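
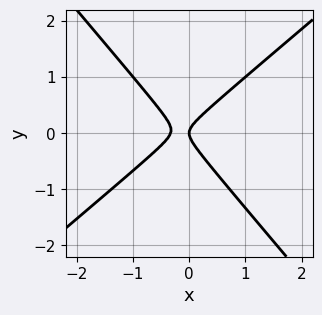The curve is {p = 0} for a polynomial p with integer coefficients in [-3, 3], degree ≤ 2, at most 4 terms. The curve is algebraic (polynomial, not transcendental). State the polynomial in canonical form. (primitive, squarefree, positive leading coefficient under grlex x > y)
3*x^2 - x*y - 3*y^2 + x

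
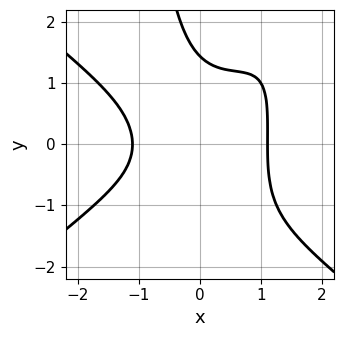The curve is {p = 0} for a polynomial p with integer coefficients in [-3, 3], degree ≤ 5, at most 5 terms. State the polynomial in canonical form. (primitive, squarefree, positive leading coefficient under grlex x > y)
2*x^4 - 3*x^2*y^2 + 3*x*y^2 + y^3 - 3

1. The degree is 4 — the shape is more complex than any degree-3 curve.
2. The integer polynomial consistent with all of this is the stated p.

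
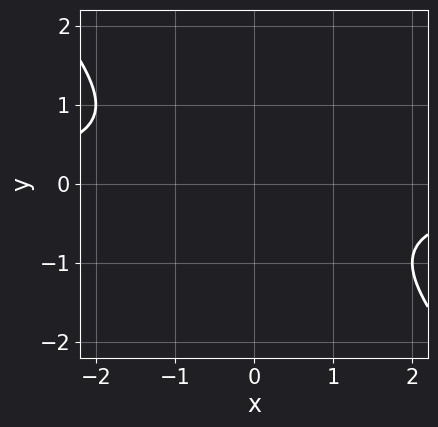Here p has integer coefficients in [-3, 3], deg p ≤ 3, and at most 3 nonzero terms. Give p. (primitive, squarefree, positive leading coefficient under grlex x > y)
x*y + y^2 + 1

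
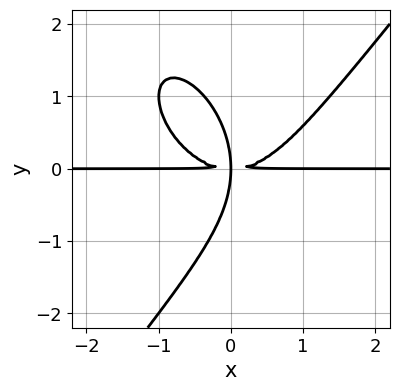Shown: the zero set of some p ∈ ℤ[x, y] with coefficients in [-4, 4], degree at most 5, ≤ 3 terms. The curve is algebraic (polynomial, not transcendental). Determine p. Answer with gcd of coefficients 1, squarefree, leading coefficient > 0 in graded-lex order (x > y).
2*x^3*y - y^4 - 3*x*y^2

Degree: the shape is more complex than any degree-3 curve, so deg p = 4.
Checking where it meets the axes: the visible x-axis segment lies entirely on the curve.
Solving for integer coefficients yields p as stated.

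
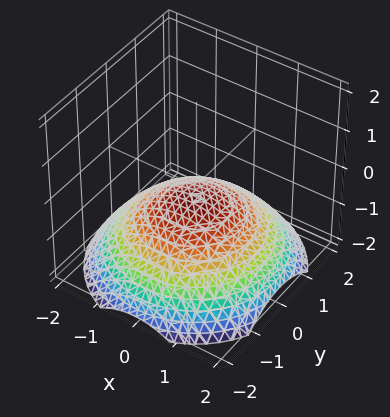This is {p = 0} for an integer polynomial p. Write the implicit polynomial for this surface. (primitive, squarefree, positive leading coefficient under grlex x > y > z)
(a) deg p = 2. No degree-1 surface has this shape.
(b) By symmetry, the surface is invariant under rotation about z: p = q(x² + y², z).
(c) Checking where it meets the axes: a circular section at z = -1 has radius between 1 and 2; no x-intercept at any integer in the box.
(d) Matching integer coefficients to the picture gives p.

x^2 + y^2 + 3*z + 1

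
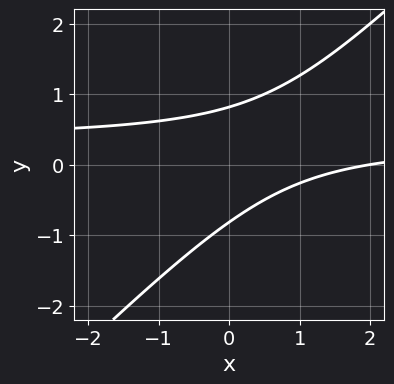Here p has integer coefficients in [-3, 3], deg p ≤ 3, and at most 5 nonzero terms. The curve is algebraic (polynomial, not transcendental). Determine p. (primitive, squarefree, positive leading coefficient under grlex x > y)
3*x*y - 3*y^2 - x + 2

The degree is 2 — a generic line meets the curve in up to 2 points.
Observable constraints: it crosses the x-axis at the gridline x = 2.
Solving for integer coefficients yields p as stated.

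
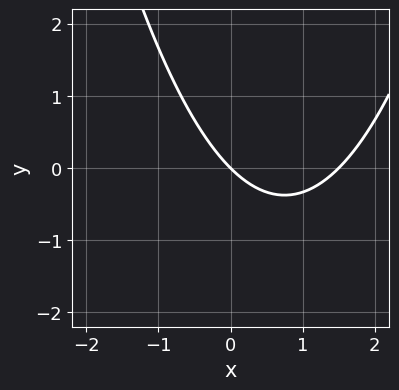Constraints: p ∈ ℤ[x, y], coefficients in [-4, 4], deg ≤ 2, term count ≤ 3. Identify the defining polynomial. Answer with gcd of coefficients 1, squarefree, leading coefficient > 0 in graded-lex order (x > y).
First, the degree is 2 — no degree-1 curve has this shape.
Then, against the integer gridlines: it meets the y-axis at y = 0 (among the integer gridlines); it meets the x-axis at x = 0 (among the integer gridlines).
Finally, together with the visible shape, these determine p as stated.

2*x^2 - 3*x - 3*y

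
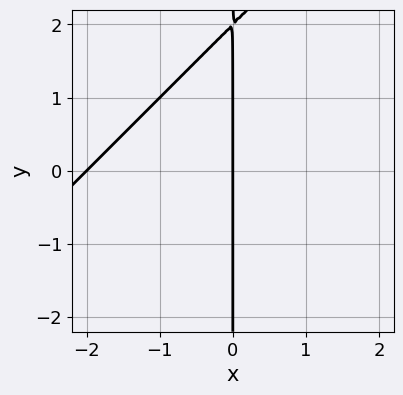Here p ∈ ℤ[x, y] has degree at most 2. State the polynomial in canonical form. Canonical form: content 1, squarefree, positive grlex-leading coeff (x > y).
1. deg p = 2.
2. From the visible intercepts: among the integer gridlines, it crosses the x-axis at x ∈ {-2, 0}; every point of the y-axis in the box is on the curve.
3. Solving for integer coefficients yields p as stated.

x^2 - x*y + 2*x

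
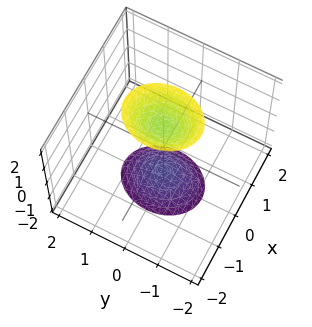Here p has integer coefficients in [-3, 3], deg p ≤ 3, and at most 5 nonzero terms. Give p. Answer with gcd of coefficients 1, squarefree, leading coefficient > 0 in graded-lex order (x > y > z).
3*x^2 + 2*y^2 - z^2 + 2

There are 2 components.
The degree is 2 — two sheets facing apart; a quadric.
Symmetries: mirror symmetry y ↦ −y ⇒ only even powers of y; it's symmetric under z → −z, forcing even powers of z; mirror symmetry x ↦ −x ⇒ only even powers of x.
Reading off the gridlines: the surface avoids every integer x-axis point in the box; it misses every integer gridline on the y-axis.
Matching integer coefficients to the picture gives p.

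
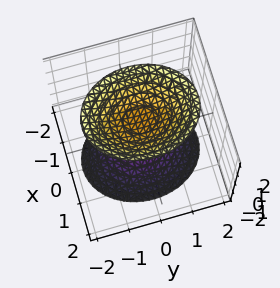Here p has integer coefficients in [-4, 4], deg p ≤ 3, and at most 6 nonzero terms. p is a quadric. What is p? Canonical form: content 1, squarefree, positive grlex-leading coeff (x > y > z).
The picture has 2 separate pieces.
deg p = 2.
Symmetries: the x ↦ −x reflection is a symmetry, so x appears only in even powers; mirror symmetry z ↦ −z ⇒ only even powers of z; mirror symmetry y ↦ −y ⇒ only even powers of y.
From the visible intercepts: it misses every integer gridline on the x-axis; no y-intercept at any integer in the box.
Together with the visible shape, these determine p as stated.

3*x^2 + 2*y^2 - 2*z^2 + 3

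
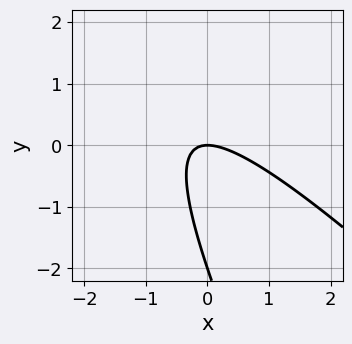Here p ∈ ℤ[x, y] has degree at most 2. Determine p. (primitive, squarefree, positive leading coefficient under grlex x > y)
2*x^2 + 3*x*y + y^2 + 2*y

The degree is 2 — no degree-1 curve has this shape.
Reading off the gridlines: the y-axis gridline crossings are at y ∈ {-2, 0}; it meets the x-axis at x = 0 (among the integer gridlines).
Fitting integer coefficients to these (and the overall shape) gives p.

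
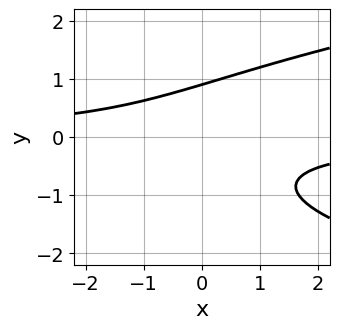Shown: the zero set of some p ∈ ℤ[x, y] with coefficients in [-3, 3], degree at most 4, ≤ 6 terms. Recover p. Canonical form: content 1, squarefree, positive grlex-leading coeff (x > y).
3*y^3 - 3*x*y + y^2 - 3

First, degree: no degree-2 curve has this shape, so deg p = 3.
Then, from the visible intercepts: no x-intercept at any integer in the box.
Finally, solving for integer coefficients yields p as stated.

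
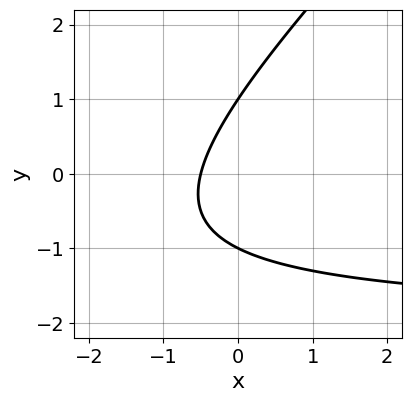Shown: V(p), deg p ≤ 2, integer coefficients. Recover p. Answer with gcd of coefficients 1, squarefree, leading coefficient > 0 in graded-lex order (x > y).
1. deg p = 2. No degree-1 curve has this shape.
2. Checking where it meets the axes: among the integer gridlines, it crosses the y-axis at y ∈ {-1, 1}.
3. Matching integer coefficients to the picture gives p.

x*y - y^2 + 2*x + 1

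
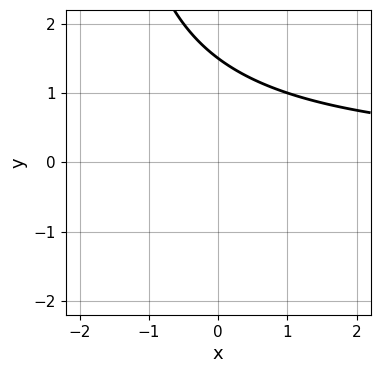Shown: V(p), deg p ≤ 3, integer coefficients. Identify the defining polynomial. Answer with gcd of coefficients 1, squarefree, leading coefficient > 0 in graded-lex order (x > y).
(a) The degree is 2 — the shape is more complex than any degree-1 curve.
(b) From the axis intercepts and sections: no x-intercept at any integer in the box.
(c) Assembling these constraints gives the stated polynomial.

x*y + 2*y - 3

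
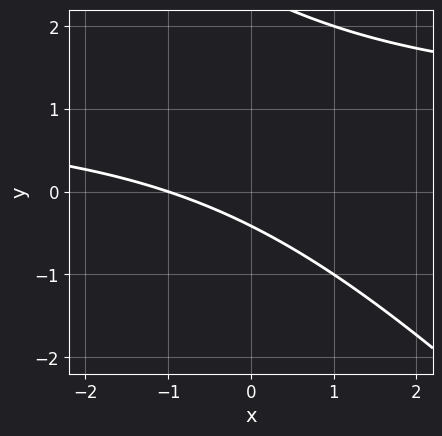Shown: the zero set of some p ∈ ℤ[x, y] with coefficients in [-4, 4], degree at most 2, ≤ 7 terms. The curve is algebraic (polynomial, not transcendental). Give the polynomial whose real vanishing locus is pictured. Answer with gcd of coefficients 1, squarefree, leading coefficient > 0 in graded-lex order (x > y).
(a) The degree is 2 — a generic line meets the curve in up to 2 points.
(b) Reading off the gridlines: one x-axis crossing is at x = -1.
(c) Fitting integer coefficients to these (and the overall shape) gives p.

x*y + y^2 - x - 2*y - 1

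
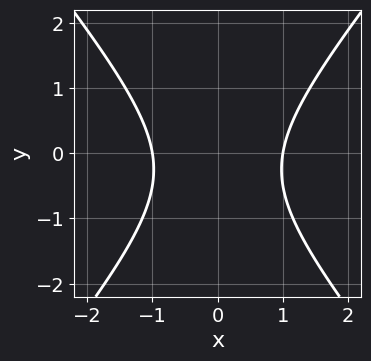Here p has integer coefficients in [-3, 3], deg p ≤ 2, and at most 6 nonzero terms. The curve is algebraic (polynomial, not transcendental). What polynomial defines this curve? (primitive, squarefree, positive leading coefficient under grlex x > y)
1. The degree is 2 — a generic line meets the curve in up to 2 points.
2. Symmetries: the x ↦ −x reflection is a symmetry, so x appears only in even powers.
3. Observable constraints: the x-axis gridline crossings are at x ∈ {-1, 1}; the curve avoids every integer y-axis point in the box.
4. These observations pin down the coefficients.

3*x^2 - 2*y^2 - y - 3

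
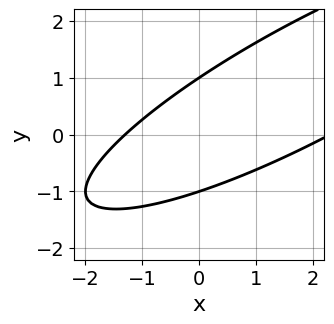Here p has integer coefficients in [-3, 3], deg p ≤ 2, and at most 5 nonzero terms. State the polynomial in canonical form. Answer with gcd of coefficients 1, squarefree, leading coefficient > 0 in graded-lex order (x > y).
x^2 - 3*x*y + 3*y^2 - x - 3

deg p = 2.
Observable constraints: the y-axis gridline crossings are at y ∈ {-1, 1}.
Matching integer coefficients to the picture gives p.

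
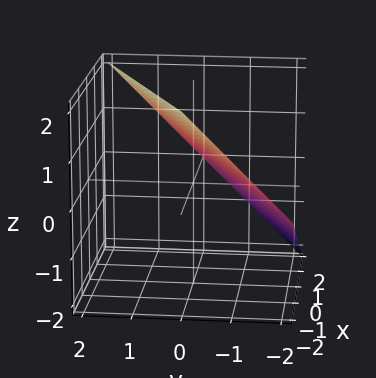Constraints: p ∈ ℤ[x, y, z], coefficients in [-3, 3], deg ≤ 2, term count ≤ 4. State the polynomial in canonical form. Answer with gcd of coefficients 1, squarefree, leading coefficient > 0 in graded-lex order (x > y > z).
1. The degree is 1 — every cross-section is a straight line — this is a plane.
2. Against the integer gridlines: one y-axis crossing is at y = -1; it crosses the x-axis at the gridline x = 2; it meets the z-axis at z = 1 (among the integer gridlines).
3. Assembling these constraints gives the stated polynomial.

x - 2*y + 2*z - 2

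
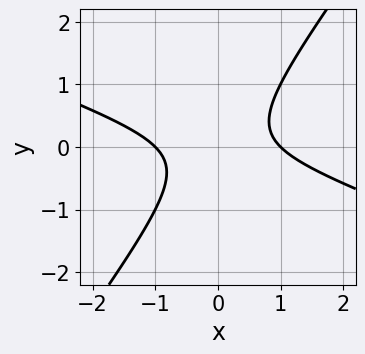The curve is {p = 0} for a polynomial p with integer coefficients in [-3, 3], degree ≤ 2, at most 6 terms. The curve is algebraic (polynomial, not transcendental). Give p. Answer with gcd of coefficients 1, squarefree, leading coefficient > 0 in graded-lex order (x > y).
x^2 + 2*x*y - 2*y^2 - 1

1. deg p = 2.
2. Checking where it meets the axes: the x-axis gridline crossings are at x ∈ {-1, 1}; the curve avoids every integer y-axis point in the box.
3. Solving for integer coefficients yields p as stated.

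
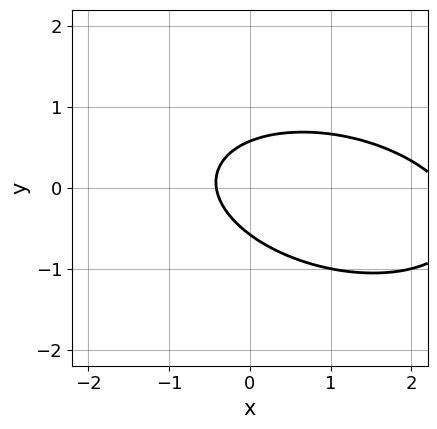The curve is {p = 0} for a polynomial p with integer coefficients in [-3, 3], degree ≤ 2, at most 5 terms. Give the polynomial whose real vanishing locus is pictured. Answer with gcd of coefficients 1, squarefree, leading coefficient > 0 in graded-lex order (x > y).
The degree is 2 — a generic line meets the curve in up to 2 points.
Putting this together gives p.

x^2 + x*y + 3*y^2 - 2*x - 1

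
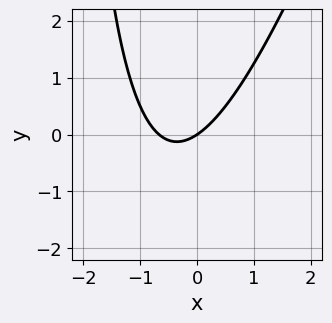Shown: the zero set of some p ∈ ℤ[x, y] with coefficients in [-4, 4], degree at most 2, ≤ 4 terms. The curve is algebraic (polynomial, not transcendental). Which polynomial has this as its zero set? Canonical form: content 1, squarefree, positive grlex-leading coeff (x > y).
Degree: a generic line meets the curve in up to 2 points, so deg p = 2.
Checking where it meets the axes: one y-axis crossing is at y = 0; it meets the x-axis at x = 0 (among the integer gridlines).
Together with the visible shape, these determine p as stated.

3*x^2 - x*y + 2*x - 3*y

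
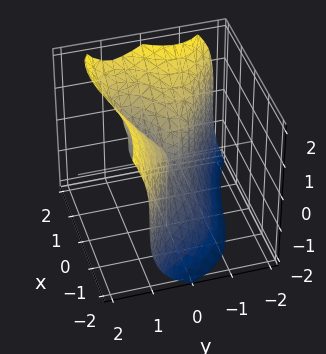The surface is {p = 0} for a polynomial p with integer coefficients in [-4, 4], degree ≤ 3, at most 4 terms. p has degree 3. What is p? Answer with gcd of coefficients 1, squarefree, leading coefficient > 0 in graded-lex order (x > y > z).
x^3 + 3*y^3 - z^3 - 3*x*y

First, deg p = 3.
Then, against the integer gridlines: it crosses the x-axis at the gridline x = 0; it meets the z-axis at z = 0 (among the integer gridlines); it meets the y-axis at y = 0 (among the integer gridlines).
Finally, the integer polynomial consistent with all of this is the stated p.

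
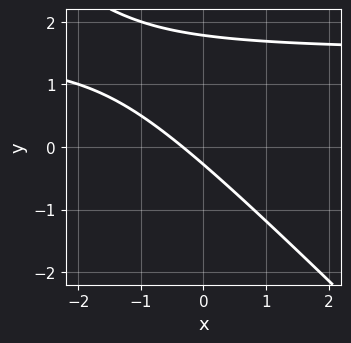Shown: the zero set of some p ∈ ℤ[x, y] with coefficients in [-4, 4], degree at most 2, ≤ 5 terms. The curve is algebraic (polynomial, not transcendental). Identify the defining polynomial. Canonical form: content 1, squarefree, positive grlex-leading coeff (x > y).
2*x*y + 2*y^2 - 3*x - 3*y - 1

(a) Degree: the shape is more complex than any degree-1 curve, so deg p = 2.
(b) The integer polynomial consistent with all of this is the stated p.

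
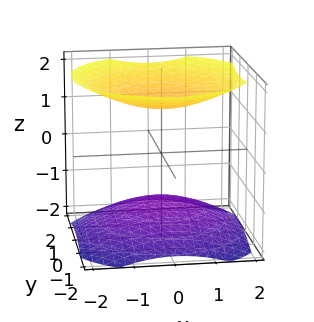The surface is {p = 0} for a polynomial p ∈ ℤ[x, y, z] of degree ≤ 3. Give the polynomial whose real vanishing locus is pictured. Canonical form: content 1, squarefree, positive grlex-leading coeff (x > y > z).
1. I count 2 distinct pieces. They look like related sheets of one shape, so recover p as a whole.
2. Degree: two sheets facing apart; a quadric, so deg p = 2.
3. Symmetries: it's symmetric under z → −z, forcing even powers of z; every cross-section ⟂ z is a circle, so x, y appear only via x² + y².
4. Reading off the gridlines: it misses every integer gridline on the y-axis; no x-intercept at any integer in the box.
5. Putting this together gives p.

x^2 + y^2 - 2*z^2 + 3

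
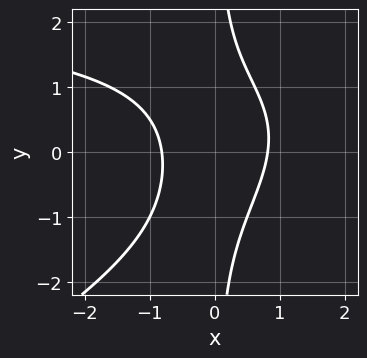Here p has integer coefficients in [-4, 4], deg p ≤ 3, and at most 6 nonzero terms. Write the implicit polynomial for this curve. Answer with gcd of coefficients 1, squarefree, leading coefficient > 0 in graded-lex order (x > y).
(a) deg p = 3. The shape is more complex than any degree-2 curve.
(b) From the visible intercepts: the curve avoids every integer y-axis point in the box.
(c) Assembling these constraints gives the stated polynomial.

x^2*y - 2*x*y^2 - 3*x^2 + 2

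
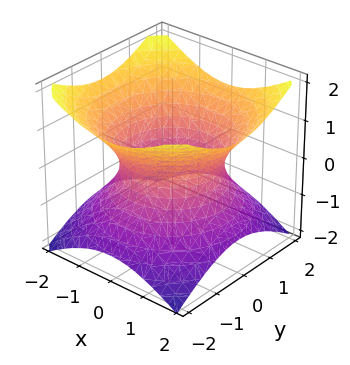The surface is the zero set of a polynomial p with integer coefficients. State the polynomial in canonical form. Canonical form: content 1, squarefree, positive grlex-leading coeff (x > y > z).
2*x^2 + 2*y^2 - 3*z^2 - 3

1. deg p = 2. One connected sheet with a waist; a quadric.
2. Symmetries: the z ↦ −z reflection is a symmetry, so z appears only in even powers; every cross-section ⟂ z is a circle, so x, y appear only via x² + y².
3. Observable constraints: a circular section at z = 1 has radius between 1 and 2; the surface avoids every integer z-axis point in the box.
4. These observations pin down the coefficients.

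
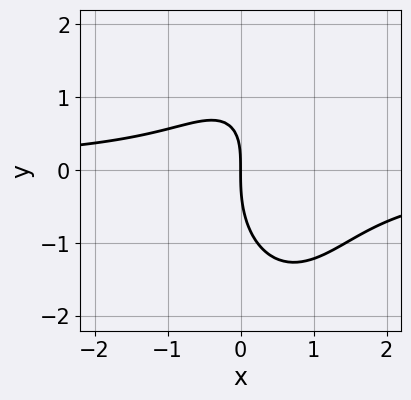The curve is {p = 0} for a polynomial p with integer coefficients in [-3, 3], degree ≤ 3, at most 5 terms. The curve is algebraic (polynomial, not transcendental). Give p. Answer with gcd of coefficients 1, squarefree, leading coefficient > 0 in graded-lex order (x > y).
1. Degree: a generic line meets the curve in up to 3 points, so deg p = 3.
2. From the visible intercepts: one x-axis crossing is at x = 0; one y-axis crossing is at y = 0.
3. These observations pin down the coefficients.

3*x^2*y + y^3 - 2*x*y + 3*x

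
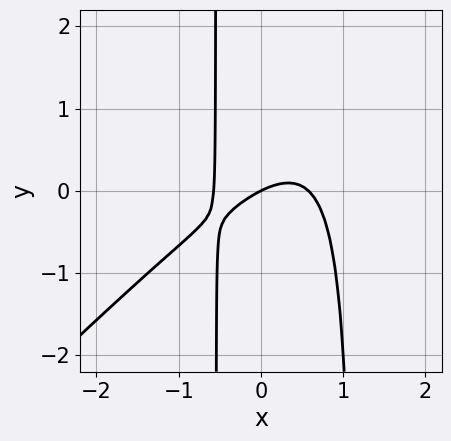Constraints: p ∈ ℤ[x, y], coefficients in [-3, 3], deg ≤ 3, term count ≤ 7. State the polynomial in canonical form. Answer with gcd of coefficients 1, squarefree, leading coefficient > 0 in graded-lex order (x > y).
1. The degree is 3 — the shape is more complex than any degree-2 curve.
2. From the visible intercepts: it crosses the x-axis at the gridline x = 0; it crosses the y-axis at the gridline y = 0.
3. Assembling these constraints gives the stated polynomial.

3*x^3 - 3*x^2*y + 2*x*y - x + 2*y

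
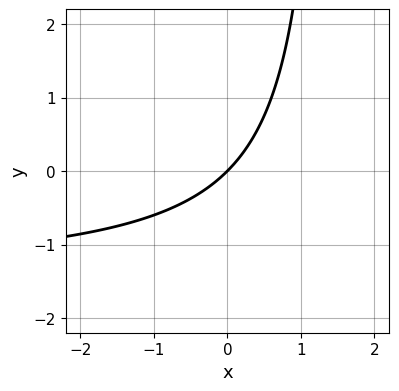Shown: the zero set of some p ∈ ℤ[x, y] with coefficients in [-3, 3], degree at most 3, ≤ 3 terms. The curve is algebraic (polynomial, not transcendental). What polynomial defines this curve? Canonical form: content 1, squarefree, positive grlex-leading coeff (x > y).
(a) deg p = 2. The shape is more complex than any degree-1 curve.
(b) Against the integer gridlines: one y-axis crossing is at y = 0; it meets the x-axis at x = 0 (among the integer gridlines).
(c) Assembling these constraints gives the stated polynomial.

2*x*y + 3*x - 3*y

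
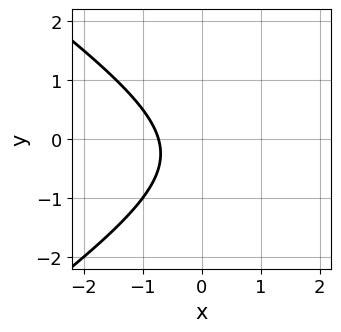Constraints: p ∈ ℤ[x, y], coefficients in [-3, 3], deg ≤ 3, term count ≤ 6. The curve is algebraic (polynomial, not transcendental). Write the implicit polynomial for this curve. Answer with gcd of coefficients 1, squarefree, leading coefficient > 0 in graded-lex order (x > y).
x^2 - 2*y^2 - 2*x - y - 2

(a) Degree: a generic line meets the curve in up to 2 points, so deg p = 2.
(b) Against the integer gridlines: the curve avoids every integer y-axis point in the box.
(c) Matching integer coefficients to the picture gives p.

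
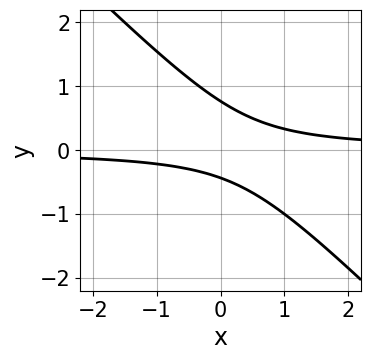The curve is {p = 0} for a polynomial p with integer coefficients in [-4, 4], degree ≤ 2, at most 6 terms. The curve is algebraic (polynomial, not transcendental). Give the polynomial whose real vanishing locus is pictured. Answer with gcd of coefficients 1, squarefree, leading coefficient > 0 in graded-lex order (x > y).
The degree is 2 — the shape is more complex than any degree-1 curve.
Observable constraints: it misses every integer gridline on the x-axis.
Putting this together gives p.

3*x*y + 3*y^2 - y - 1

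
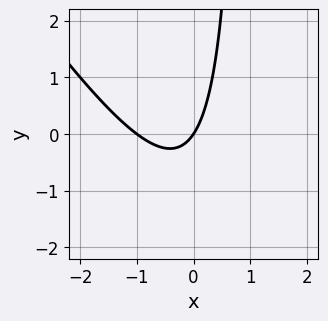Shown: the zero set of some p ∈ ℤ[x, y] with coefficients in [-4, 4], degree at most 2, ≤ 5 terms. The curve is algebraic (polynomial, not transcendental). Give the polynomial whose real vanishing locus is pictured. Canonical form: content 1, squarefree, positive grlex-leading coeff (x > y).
3*x^2 + 2*x*y + 3*x - 2*y

(a) deg p = 2. The shape is more complex than any degree-1 curve.
(b) Against the integer gridlines: among the integer gridlines, it crosses the x-axis at x ∈ {-1, 0}; it crosses the y-axis at the gridline y = 0.
(c) The integer polynomial consistent with all of this is the stated p.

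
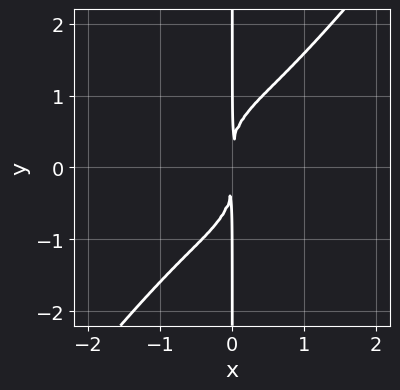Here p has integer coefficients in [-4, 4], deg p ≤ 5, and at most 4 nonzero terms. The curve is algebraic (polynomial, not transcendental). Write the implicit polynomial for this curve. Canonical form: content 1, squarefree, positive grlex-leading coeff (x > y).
2*x^4 - x*y^3 + 2*x^2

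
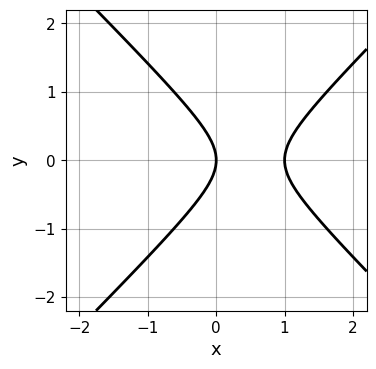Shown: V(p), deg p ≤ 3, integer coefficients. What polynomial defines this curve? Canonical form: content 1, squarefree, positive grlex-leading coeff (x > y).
The degree is 2 — a generic line meets the curve in up to 2 points.
Symmetries: mirror symmetry y ↦ −y ⇒ only even powers of y.
Observable constraints: it meets the y-axis at y = 0 (among the integer gridlines); the x-axis gridline crossings are at x ∈ {0, 1}.
Assembling these constraints gives the stated polynomial.

x^2 - y^2 - x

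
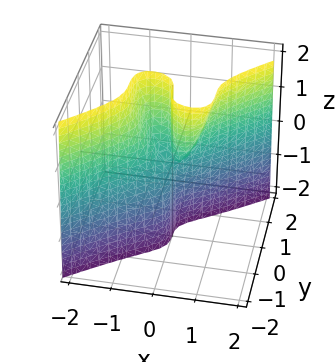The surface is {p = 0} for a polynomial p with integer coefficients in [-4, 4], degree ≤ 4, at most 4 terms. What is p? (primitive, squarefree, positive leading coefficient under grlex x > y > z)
First, deg p = 3. No degree-2 surface has this shape.
Next, reading off the gridlines: the visible z-axis segment lies entirely on the surface; it meets the x-axis at x = 0 (among the integer gridlines); it meets the y-axis at y = 0 (among the integer gridlines).
Finally, these observations pin down the coefficients.

2*x^3 - 3*y^3 - x*z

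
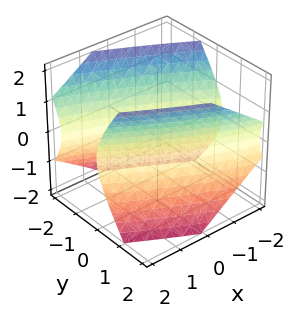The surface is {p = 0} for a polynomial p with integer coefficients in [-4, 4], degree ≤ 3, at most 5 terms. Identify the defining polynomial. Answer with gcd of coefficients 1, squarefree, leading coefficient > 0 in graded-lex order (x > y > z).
x^2 + 3*x*y + 3*y^2 - 2*z^2 - 3

(a) I count 2 distinct pieces. They look like related sheets of one shape, so recover p as a whole.
(b) Degree: the shape is more complex than any degree-1 surface, so deg p = 2.
(c) Against the integer gridlines: among the integer gridlines, it crosses the y-axis at y ∈ {-1, 1}; the surface avoids every integer z-axis point in the box.
(d) Matching integer coefficients to the picture gives p.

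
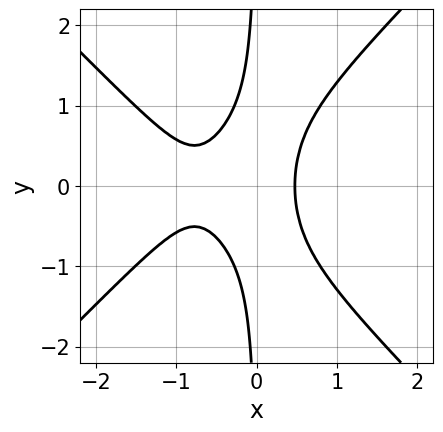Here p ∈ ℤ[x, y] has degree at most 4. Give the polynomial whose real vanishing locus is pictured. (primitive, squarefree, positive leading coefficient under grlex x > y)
3*x^3 - 3*x*y^2 + 3*x^2 - 1

deg p = 3.
Symmetries: the y ↦ −y reflection is a symmetry, so y appears only in even powers.
From the axis intercepts and sections: it misses every integer gridline on the y-axis.
Together with the visible shape, these determine p as stated.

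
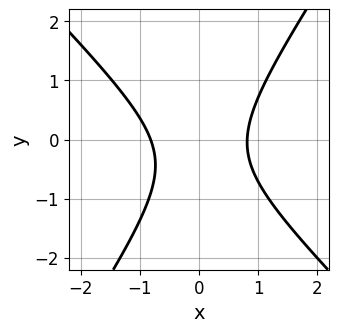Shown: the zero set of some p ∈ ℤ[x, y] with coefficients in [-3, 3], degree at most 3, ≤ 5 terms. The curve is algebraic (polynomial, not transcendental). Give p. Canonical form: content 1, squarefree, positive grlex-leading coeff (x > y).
(a) deg p = 2. A generic line meets the curve in up to 2 points.
(b) From the visible intercepts: the curve avoids every integer y-axis point in the box.
(c) Fitting integer coefficients to these (and the overall shape) gives p.

3*x^2 + x*y - 2*y^2 - y - 2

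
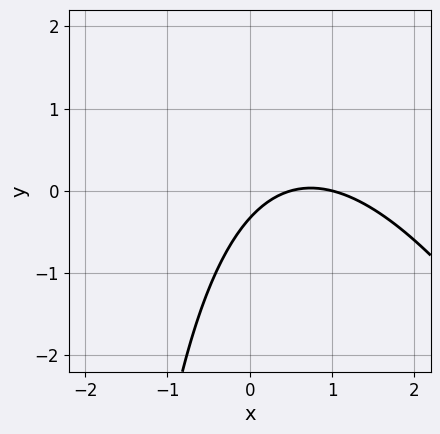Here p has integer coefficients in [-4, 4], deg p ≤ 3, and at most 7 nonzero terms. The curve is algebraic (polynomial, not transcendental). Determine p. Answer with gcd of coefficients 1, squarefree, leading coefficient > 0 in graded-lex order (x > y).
2*x^2 + x*y - 3*x + 3*y + 1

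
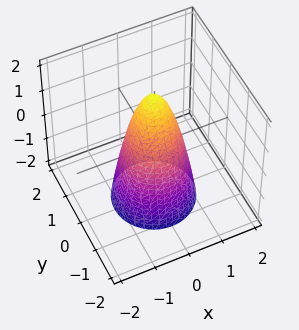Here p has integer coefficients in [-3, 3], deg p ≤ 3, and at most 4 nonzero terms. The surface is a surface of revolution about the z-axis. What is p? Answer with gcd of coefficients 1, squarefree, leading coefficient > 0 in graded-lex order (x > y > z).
3*x^2 + 3*y^2 + z - 2

(a) deg p = 2. The shape is more complex than any degree-1 surface.
(b) By symmetry, the surface is invariant under rotation about z: p = q(x² + y², z).
(c) From the axis intercepts and sections: one z-axis crossing is at z = 2; a circular section at z = 1 has radius between 0 and 1.
(d) Solving for integer coefficients yields p as stated.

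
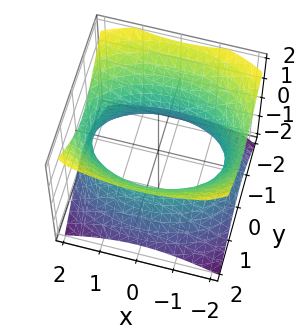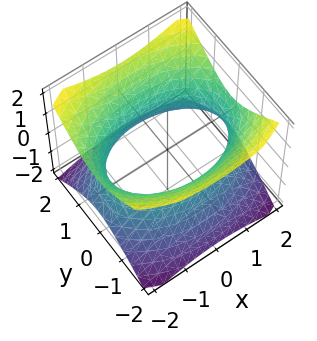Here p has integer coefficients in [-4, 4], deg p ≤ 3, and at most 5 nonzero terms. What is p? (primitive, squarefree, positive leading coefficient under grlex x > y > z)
x^2 + 2*y^2 - 2*z^2 - 3

First, the degree is 2 — one connected sheet with a waist; a quadric.
Then, symmetries: it's symmetric under y → −y, forcing even powers of y; the z ↦ −z reflection is a symmetry, so z appears only in even powers; the x ↦ −x reflection is a symmetry, so x appears only in even powers.
Next, against the integer gridlines: the surface avoids every integer z-axis point in the box.
Finally, matching integer coefficients to the picture gives p.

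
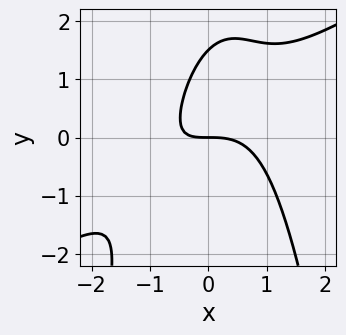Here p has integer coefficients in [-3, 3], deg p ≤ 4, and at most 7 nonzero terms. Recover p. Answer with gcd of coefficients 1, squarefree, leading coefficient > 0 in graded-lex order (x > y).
deg p = 3.
Checking where it meets the axes: it crosses the x-axis at the gridline x = 0; it meets the y-axis at y = 0 (among the integer gridlines).
Matching integer coefficients to the picture gives p.

2*x^3 - 3*x^2*y + 2*x*y - 2*y^2 + 3*y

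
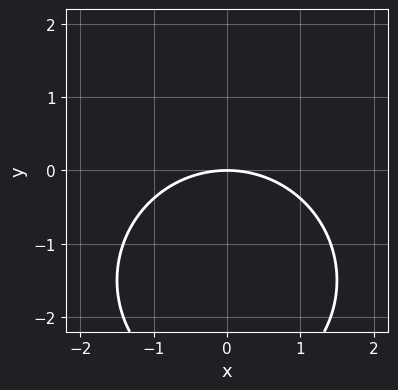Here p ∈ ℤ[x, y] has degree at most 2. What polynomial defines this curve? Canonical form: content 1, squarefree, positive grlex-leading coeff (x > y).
First, deg p = 2. No degree-1 curve has this shape.
Then, symmetries: mirror symmetry x ↦ −x ⇒ only even powers of x.
Next, reading off the gridlines: it crosses the x-axis at the gridline x = 0; it crosses the y-axis at the gridline y = 0.
Finally, the integer polynomial consistent with all of this is the stated p.

x^2 + y^2 + 3*y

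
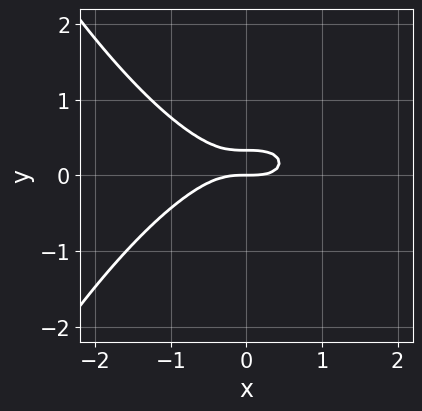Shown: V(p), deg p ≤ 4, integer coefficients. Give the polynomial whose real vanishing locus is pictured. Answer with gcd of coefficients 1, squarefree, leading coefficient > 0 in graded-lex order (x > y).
First, degree: a generic line meets the curve in up to 3 points, so deg p = 3.
Then, against the integer gridlines: one y-axis crossing is at y = 0; it meets the x-axis at x = 0 (among the integer gridlines).
Finally, together with the visible shape, these determine p as stated.

x^3 + 3*y^2 - y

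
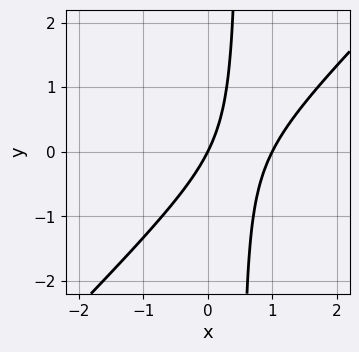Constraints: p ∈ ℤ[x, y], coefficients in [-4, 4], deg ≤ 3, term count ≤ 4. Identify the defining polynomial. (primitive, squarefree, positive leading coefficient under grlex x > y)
2*x^2 - 2*x*y - 2*x + y

First, deg p = 2. The shape is more complex than any degree-1 curve.
Next, checking where it meets the axes: the x-axis gridline crossings are at x ∈ {0, 1}; it meets the y-axis at y = 0 (among the integer gridlines).
Finally, matching integer coefficients to the picture gives p.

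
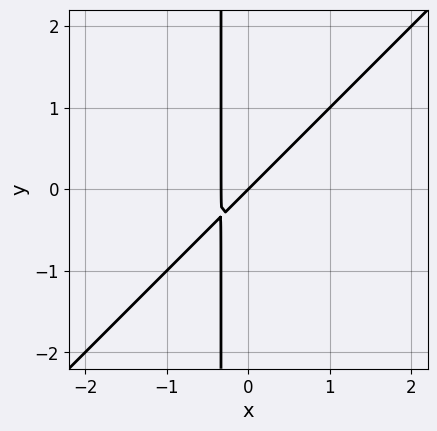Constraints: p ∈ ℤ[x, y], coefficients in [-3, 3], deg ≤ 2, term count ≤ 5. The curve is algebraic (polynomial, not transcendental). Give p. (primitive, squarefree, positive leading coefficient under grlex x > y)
3*x^2 - 3*x*y + x - y

First, degree: the shape is more complex than any degree-1 curve, so deg p = 2.
Then, observable constraints: one y-axis crossing is at y = 0; it crosses the x-axis at the gridline x = 0.
Finally, matching integer coefficients to the picture gives p.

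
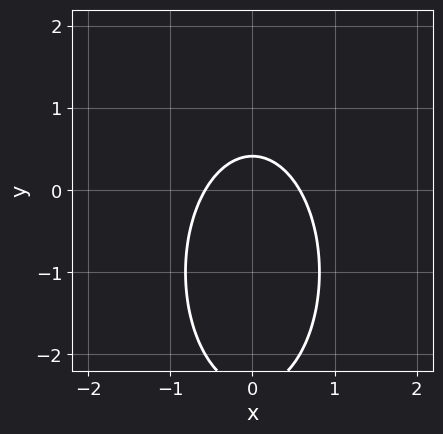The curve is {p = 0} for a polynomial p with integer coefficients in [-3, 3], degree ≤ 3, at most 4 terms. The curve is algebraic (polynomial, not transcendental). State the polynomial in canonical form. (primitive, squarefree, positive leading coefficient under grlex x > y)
3*x^2 + y^2 + 2*y - 1

First, deg p = 2. The shape is more complex than any degree-1 curve.
Then, symmetries: it's symmetric under x → −x, forcing even powers of x.
Finally, assembling these constraints gives the stated polynomial.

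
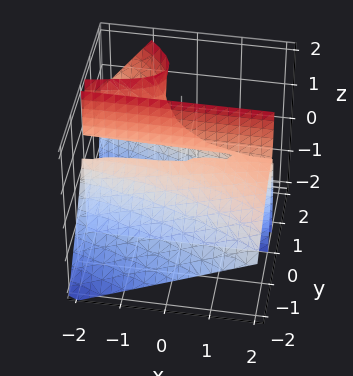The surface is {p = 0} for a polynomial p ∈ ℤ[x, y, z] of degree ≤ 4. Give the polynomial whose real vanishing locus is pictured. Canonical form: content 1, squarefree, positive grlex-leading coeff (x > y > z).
2*x*y^2 + 3*y^3 - 3*y^2*z + 3*y*z - 2*y

The degree is 3 — a generic line meets the surface in up to 3 points.
Checking where it meets the axes: it crosses the y-axis at the gridline y = 0; every point of the z-axis in the box is on the surface; the visible x-axis segment lies entirely on the surface.
Matching integer coefficients to the picture gives p.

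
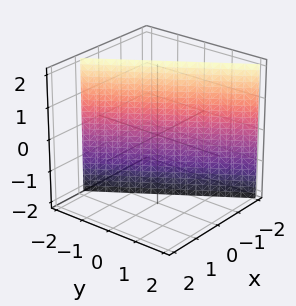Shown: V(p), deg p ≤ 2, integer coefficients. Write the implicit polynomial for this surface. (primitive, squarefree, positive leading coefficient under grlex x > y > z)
3*x + 2*y + 2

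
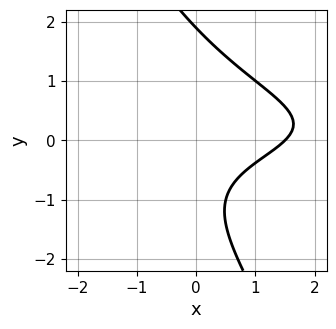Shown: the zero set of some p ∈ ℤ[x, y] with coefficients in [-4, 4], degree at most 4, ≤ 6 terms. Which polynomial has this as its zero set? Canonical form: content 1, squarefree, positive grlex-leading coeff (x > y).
2*x*y^2 + y^3 + 2*x - 2*y - 3

1. deg p = 3.
2. Putting this together gives p.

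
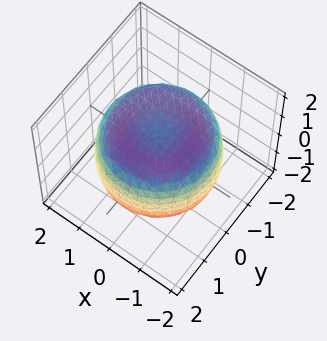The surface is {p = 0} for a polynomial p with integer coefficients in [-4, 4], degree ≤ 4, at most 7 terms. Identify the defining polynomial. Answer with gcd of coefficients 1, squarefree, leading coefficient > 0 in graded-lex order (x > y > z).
1. deg p = 4. A generic line meets the surface in up to 4 points.
2. Symmetries: rotational symmetry about the z-axis ⇒ p depends on x, y only through x² + y².
3. Against the integer gridlines: a circular section at z = -1 has radius between 1 and 2; among the integer gridlines, it crosses the z-axis at z ∈ {-1, 1}.
4. Assembling these constraints gives the stated polynomial.

x^4 + 2*x^2*y^2 + y^4 - 2*x^2 - 2*y^2 + 2*z^2 - 2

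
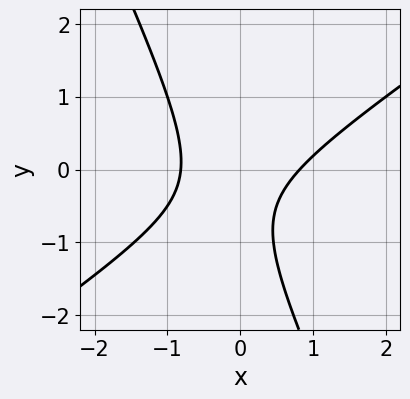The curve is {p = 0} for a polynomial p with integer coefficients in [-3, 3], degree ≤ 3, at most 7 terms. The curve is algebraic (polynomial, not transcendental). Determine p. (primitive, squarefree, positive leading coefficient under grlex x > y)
3*x^2 - 3*x*y - 2*y^2 - 2*y - 2

1. deg p = 2. No degree-1 curve has this shape.
2. Checking where it meets the axes: the curve avoids every integer y-axis point in the box.
3. The integer polynomial consistent with all of this is the stated p.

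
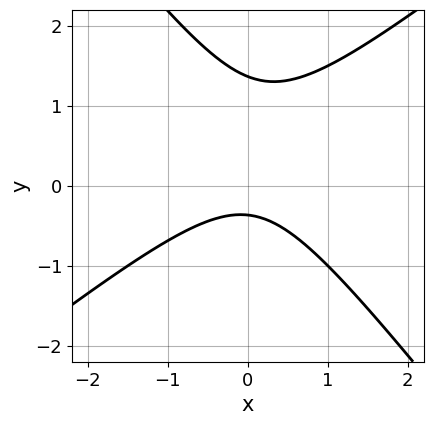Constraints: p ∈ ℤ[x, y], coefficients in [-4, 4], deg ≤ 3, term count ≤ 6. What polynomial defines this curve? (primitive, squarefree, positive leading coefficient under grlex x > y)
2*x^2 - x*y - 2*y^2 + 2*y + 1

1. deg p = 2. A generic line meets the curve in up to 2 points.
2. From the axis intercepts and sections: it misses every integer gridline on the x-axis.
3. Fitting integer coefficients to these (and the overall shape) gives p.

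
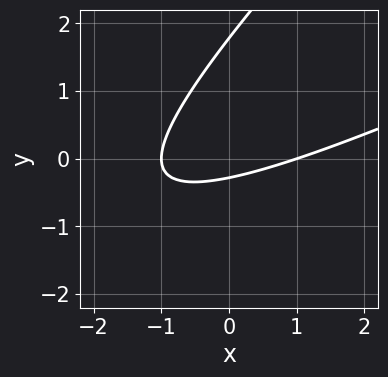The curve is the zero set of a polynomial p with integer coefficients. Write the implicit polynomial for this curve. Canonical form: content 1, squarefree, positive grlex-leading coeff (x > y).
First, the degree is 2 — a generic line meets the curve in up to 2 points.
Next, from the visible intercepts: the x-axis gridline crossings are at x ∈ {-1, 1}.
Finally, together with the visible shape, these determine p as stated.

x^2 - 3*x*y + 2*y^2 - 3*y - 1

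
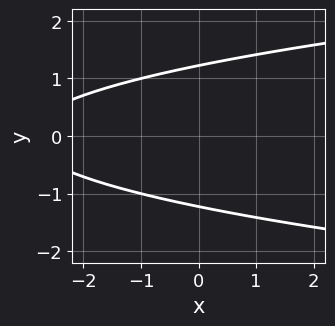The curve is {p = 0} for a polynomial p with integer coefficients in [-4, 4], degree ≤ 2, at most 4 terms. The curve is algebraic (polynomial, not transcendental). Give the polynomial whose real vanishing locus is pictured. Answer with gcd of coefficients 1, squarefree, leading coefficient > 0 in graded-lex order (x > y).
First, degree: a generic line meets the curve in up to 2 points, so deg p = 2.
Then, symmetries: it's symmetric under y → −y, forcing even powers of y.
Next, against the integer gridlines: it misses every integer gridline on the x-axis.
Finally, assembling these constraints gives the stated polynomial.

2*y^2 - x - 3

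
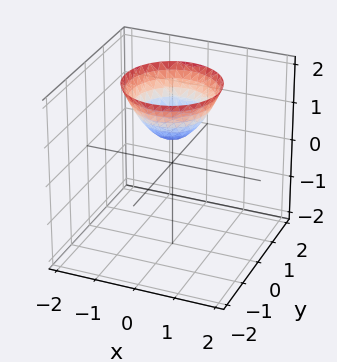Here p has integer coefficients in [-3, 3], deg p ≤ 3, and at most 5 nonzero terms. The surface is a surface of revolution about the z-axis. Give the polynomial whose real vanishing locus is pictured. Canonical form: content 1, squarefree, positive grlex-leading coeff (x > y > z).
3*x^2 + 3*y^2 - 3*z + 2

deg p = 2. The shape is more complex than any degree-1 surface.
By symmetry, the surface is invariant under rotation about z: p = q(x² + y², z).
Checking where it meets the axes: a circular section at z = 2 has radius between 1 and 2; no x-intercept at any integer in the box; the surface avoids every integer y-axis point in the box.
Putting this together gives p.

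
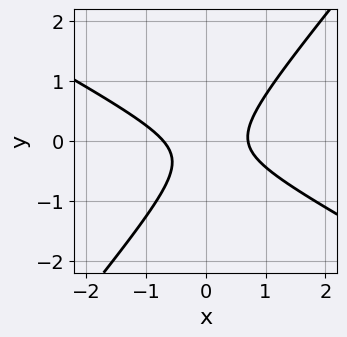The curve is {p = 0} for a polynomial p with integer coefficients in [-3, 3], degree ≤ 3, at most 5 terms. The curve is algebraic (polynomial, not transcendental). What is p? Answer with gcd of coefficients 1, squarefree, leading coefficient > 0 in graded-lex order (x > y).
Degree: no degree-1 curve has this shape, so deg p = 2.
From the visible intercepts: no y-intercept at any integer in the box.
Together with the visible shape, these determine p as stated.

2*x^2 + 2*x*y - 3*y^2 - y - 1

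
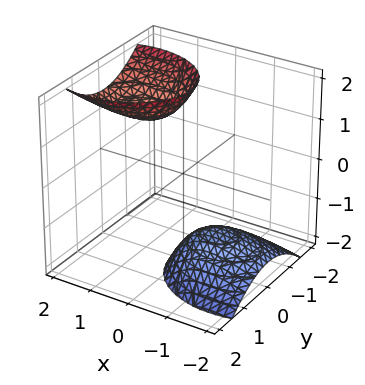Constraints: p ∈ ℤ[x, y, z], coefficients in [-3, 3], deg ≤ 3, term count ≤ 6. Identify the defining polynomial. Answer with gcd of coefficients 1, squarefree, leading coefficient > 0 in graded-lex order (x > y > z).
2*x^2 - 3*x*z + 3*y^2 - z^2 + 3

1. The picture has 2 separate pieces. Treating them together as one polynomial.
2. The degree is 2 — the shape is more complex than any degree-1 surface.
3. From the axis intercepts and sections: it misses every integer gridline on the y-axis; the surface avoids every integer x-axis point in the box.
4. The integer polynomial consistent with all of this is the stated p.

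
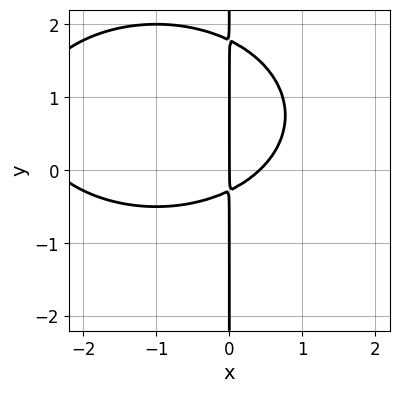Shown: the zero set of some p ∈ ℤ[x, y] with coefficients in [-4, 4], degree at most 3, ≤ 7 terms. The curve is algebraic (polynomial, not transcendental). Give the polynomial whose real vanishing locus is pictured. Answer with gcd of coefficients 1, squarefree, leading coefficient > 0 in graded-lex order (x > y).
(a) Degree: the shape is more complex than any degree-2 curve, so deg p = 3.
(b) Checking where it meets the axes: the visible y-axis segment lies entirely on the curve; it meets the x-axis at x = 0 (among the integer gridlines).
(c) Solving for integer coefficients yields p as stated.

x^3 + 2*x*y^2 + 2*x^2 - 3*x*y - x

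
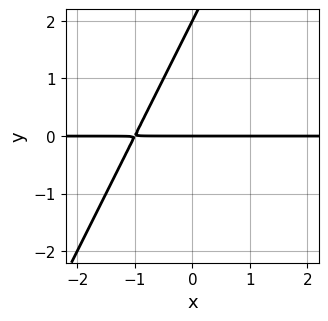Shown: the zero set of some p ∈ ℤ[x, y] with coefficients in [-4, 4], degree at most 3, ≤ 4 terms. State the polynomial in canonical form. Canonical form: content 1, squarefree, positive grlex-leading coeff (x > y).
2*x*y - y^2 + 2*y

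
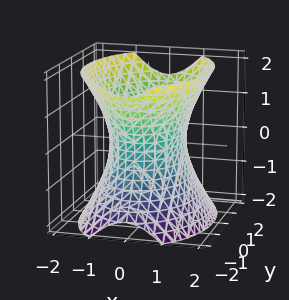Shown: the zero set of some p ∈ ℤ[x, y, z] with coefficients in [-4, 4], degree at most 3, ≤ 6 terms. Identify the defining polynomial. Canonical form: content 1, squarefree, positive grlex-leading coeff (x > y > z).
2*x^2 + y^2 - z^2 - 2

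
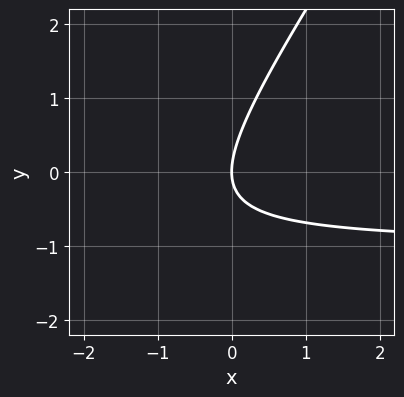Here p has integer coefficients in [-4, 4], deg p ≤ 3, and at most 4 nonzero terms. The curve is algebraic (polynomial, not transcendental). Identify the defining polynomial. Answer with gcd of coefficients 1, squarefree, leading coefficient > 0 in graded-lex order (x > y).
3*x*y - 2*y^2 + 3*x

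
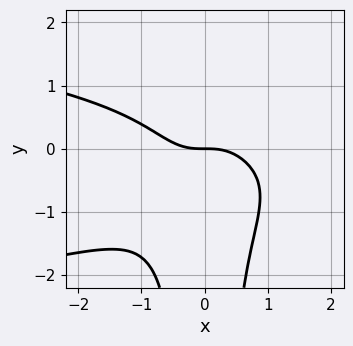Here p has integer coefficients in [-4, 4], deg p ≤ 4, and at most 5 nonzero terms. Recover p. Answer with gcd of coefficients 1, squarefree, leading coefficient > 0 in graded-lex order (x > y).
3*x^2*y^2 + 2*x^3 + 2*x^2*y + 2*y

(a) Degree: no degree-3 curve has this shape, so deg p = 4.
(b) From the axis intercepts and sections: it crosses the x-axis at the gridline x = 0; one y-axis crossing is at y = 0.
(c) Putting this together gives p.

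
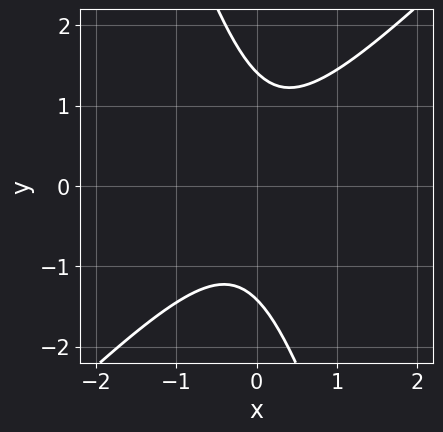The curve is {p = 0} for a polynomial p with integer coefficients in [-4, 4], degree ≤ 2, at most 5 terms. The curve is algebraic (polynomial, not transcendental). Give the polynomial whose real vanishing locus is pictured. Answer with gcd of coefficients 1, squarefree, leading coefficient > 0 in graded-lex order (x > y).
3*x^2 - 2*x*y - y^2 + 2

1. deg p = 2.
2. Checking where it meets the axes: no x-intercept at any integer in the box.
3. Together with the visible shape, these determine p as stated.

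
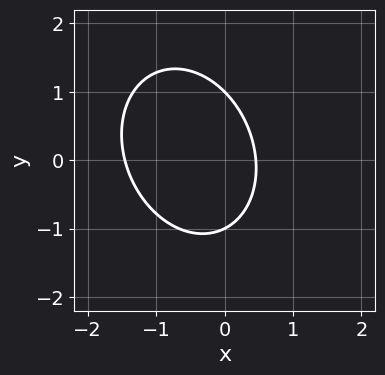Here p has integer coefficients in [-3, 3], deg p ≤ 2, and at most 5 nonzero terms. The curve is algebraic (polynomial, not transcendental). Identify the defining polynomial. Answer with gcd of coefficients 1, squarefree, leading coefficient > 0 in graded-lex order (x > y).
(a) deg p = 2.
(b) From the axis intercepts and sections: the y-axis gridline crossings are at y ∈ {-1, 1}.
(c) Fitting integer coefficients to these (and the overall shape) gives p.

3*x^2 + x*y + 2*y^2 + 3*x - 2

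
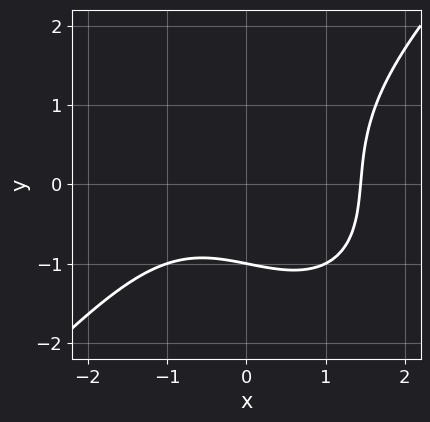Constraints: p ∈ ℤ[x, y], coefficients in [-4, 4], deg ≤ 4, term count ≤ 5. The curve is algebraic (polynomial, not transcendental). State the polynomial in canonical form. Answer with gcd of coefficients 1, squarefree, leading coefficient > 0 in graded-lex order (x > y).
(a) Degree: the shape is more complex than any degree-2 curve, so deg p = 3.
(b) From the visible intercepts: it crosses the y-axis at the gridline y = -1.
(c) Matching integer coefficients to the picture gives p.

x^3 - y^3 + x*y - 2*y - 3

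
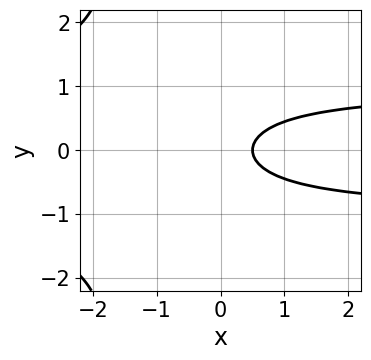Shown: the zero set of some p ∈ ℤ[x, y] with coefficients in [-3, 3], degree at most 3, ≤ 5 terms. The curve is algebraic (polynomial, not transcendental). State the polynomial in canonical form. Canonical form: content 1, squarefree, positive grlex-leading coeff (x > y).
2*x*y^2 + 3*y^2 - 2*x + 1

(a) The degree is 3 — no degree-2 curve has this shape.
(b) Symmetries: it's symmetric under y → −y, forcing even powers of y.
(c) Checking where it meets the axes: no y-intercept at any integer in the box.
(d) Fitting integer coefficients to these (and the overall shape) gives p.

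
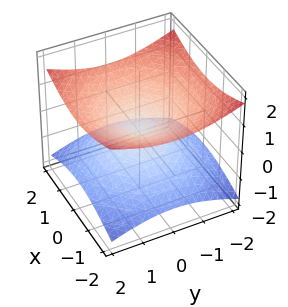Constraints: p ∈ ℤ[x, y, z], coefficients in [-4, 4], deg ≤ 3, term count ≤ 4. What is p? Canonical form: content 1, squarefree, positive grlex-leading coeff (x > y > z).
1. Degree: a double cone through the origin; a quadric, so deg p = 2.
2. Symmetries: rotational symmetry about the z-axis ⇒ p depends on x, y only through x² + y²; it's symmetric under z → −z, forcing even powers of z.
3. Reading off the gridlines: it meets the y-axis at y = 0 (among the integer gridlines); one z-axis crossing is at z = 0.
4. Assembling these constraints gives the stated polynomial.

x^2 + y^2 - 3*z^2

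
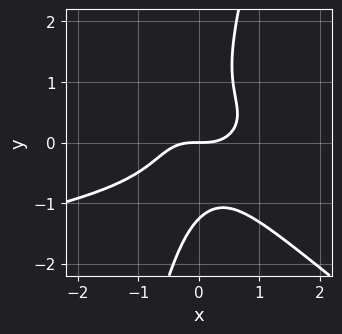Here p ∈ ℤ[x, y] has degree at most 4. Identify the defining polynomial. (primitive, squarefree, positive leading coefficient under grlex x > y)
3*x^2*y^2 + 3*x*y^3 - y^4 + 2*x^3 - 2*y

deg p = 4. The shape is more complex than any degree-3 curve.
From the visible intercepts: it meets the y-axis at y = 0 (among the integer gridlines); one x-axis crossing is at x = 0.
Matching integer coefficients to the picture gives p.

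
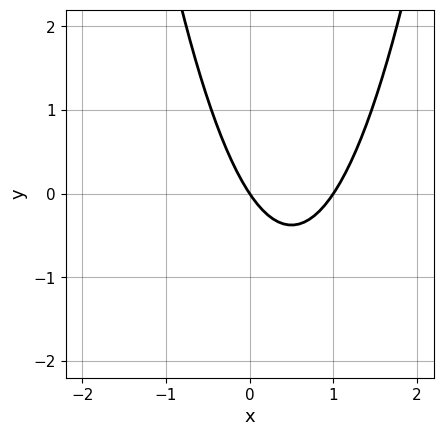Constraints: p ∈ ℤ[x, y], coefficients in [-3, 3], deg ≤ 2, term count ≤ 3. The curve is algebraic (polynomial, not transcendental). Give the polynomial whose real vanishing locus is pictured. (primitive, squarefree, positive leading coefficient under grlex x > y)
First, the degree is 2 — a generic line meets the curve in up to 2 points.
Then, from the visible intercepts: one y-axis crossing is at y = 0; among the integer gridlines, it crosses the x-axis at x ∈ {0, 1}.
Finally, the integer polynomial consistent with all of this is the stated p.

3*x^2 - 3*x - 2*y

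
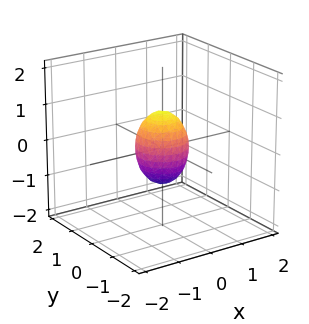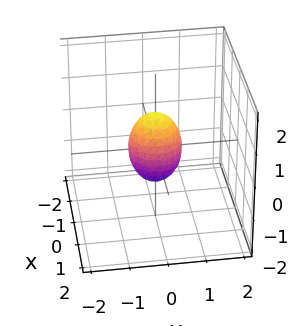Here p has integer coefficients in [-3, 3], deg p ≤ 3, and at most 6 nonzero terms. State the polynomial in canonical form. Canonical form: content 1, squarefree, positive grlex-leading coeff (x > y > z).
2*x^2 + 2*y^2 + z^2 - 1

1. deg p = 2. A closed, bounded, convex surface; a quadric.
2. Symmetry: the z-axis is an axis of rotation, so x and y enter only as x² + y²; mirror symmetry z ↦ −z ⇒ only even powers of z.
3. Reading off the gridlines: a circular section at z = 0 has radius between 0 and 1; the z-axis gridline crossings are at z ∈ {-1, 1}.
4. The integer polynomial consistent with all of this is the stated p.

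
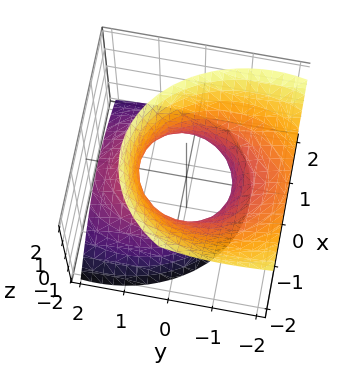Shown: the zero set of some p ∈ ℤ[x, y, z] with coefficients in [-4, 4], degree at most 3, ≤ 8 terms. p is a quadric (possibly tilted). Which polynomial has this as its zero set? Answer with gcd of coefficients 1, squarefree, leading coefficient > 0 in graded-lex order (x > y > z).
3*x^2 + x*z + 2*y^2 + 3*y*z - 2*z^2 - 3

(a) The degree is 2 — the shape is more complex than any degree-1 surface.
(b) Reading off the gridlines: it misses every integer gridline on the z-axis; the x-axis gridline crossings are at x ∈ {-1, 1}.
(c) Together with the visible shape, these determine p as stated.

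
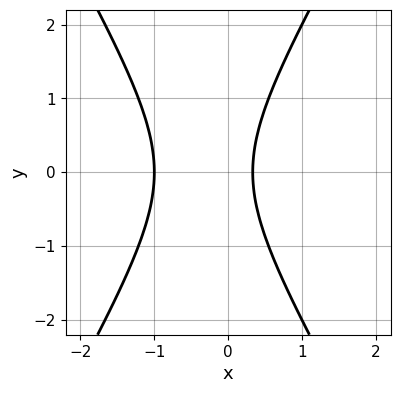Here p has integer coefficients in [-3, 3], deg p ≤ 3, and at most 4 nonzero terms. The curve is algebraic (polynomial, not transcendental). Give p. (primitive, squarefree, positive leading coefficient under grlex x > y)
First, the degree is 2 — no degree-1 curve has this shape.
Then, symmetries: it's symmetric under y → −y, forcing even powers of y.
Next, observable constraints: one x-axis crossing is at x = -1; the curve avoids every integer y-axis point in the box.
Finally, putting this together gives p.

3*x^2 - y^2 + 2*x - 1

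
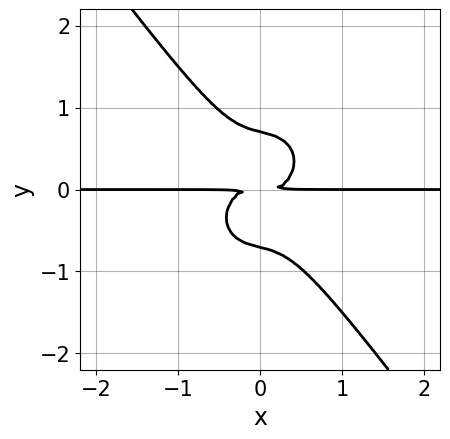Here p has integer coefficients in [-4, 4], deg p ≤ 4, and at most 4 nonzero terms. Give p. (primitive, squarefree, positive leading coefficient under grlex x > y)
1. Degree: the shape is more complex than any degree-3 curve, so deg p = 4.
2. Reading off the gridlines: every point of the x-axis in the box is on the curve.
3. Putting this together gives p.

3*x^3*y + x*y^3 + 2*y^4 - y^2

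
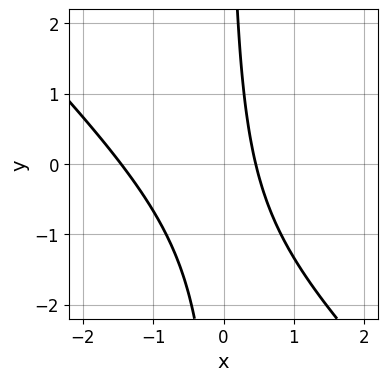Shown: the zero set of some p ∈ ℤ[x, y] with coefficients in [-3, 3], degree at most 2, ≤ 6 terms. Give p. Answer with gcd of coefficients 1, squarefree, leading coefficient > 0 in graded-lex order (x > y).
3*x^2 + 3*x*y + 3*x - 2

1. Degree: the shape is more complex than any degree-1 curve, so deg p = 2.
2. Checking where it meets the axes: no y-intercept at any integer in the box.
3. Together with the visible shape, these determine p as stated.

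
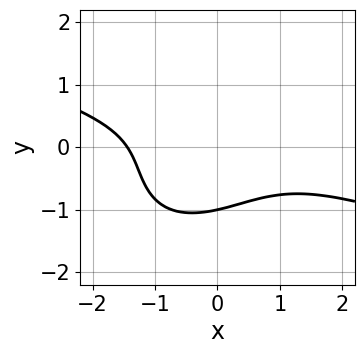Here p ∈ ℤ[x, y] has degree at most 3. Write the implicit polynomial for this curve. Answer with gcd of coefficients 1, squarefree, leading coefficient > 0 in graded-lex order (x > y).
x^3 + 2*x^2*y - 2*x*y^2 + 3*y^3 + 3

First, deg p = 3. The shape is more complex than any degree-2 curve.
Next, against the integer gridlines: one y-axis crossing is at y = -1.
Finally, putting this together gives p.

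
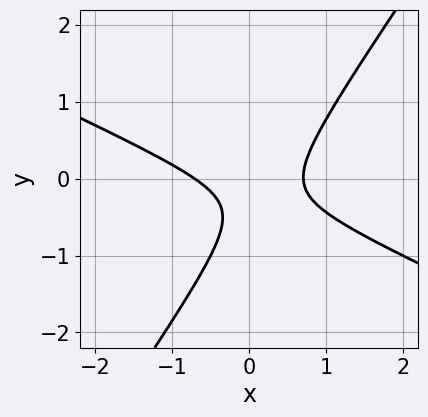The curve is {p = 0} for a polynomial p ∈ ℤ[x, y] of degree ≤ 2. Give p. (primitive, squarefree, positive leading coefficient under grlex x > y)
2*x^2 + 3*x*y - 3*y^2 - 2*y - 1

(a) deg p = 2. The shape is more complex than any degree-1 curve.
(b) Against the integer gridlines: it misses every integer gridline on the y-axis.
(c) Putting this together gives p.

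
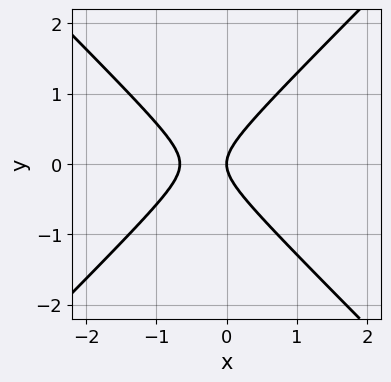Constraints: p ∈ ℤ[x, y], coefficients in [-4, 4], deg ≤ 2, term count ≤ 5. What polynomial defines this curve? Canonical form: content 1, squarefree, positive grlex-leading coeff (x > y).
deg p = 2. A generic line meets the curve in up to 2 points.
Symmetries: the y ↦ −y reflection is a symmetry, so y appears only in even powers.
From the axis intercepts and sections: it meets the x-axis at x = 0 (among the integer gridlines); it meets the y-axis at y = 0 (among the integer gridlines).
Assembling these constraints gives the stated polynomial.

3*x^2 - 3*y^2 + 2*x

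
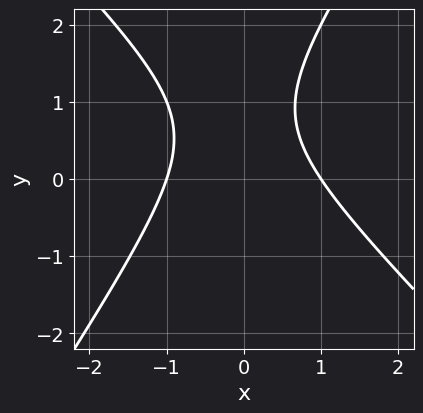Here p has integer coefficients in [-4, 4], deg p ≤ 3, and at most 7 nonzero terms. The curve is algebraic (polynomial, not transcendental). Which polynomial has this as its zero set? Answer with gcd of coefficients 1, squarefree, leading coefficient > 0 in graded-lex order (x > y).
(a) The degree is 2 — the shape is more complex than any degree-1 curve.
(b) Observable constraints: the curve avoids every integer y-axis point in the box; among the integer gridlines, it crosses the x-axis at x ∈ {-1, 1}.
(c) Matching integer coefficients to the picture gives p.

3*x^2 + x*y - 2*y^2 + 3*y - 3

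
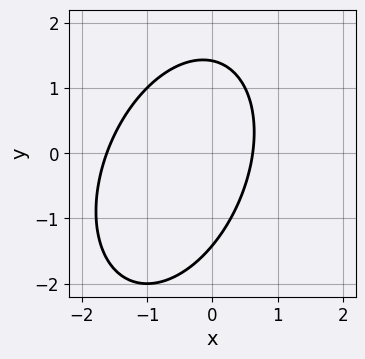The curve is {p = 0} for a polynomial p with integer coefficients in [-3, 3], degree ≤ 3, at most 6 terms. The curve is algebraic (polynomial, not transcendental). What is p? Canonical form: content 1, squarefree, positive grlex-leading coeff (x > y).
(a) Degree: a generic line meets the curve in up to 2 points, so deg p = 2.
(b) Putting this together gives p.

2*x^2 - x*y + y^2 + 2*x - 2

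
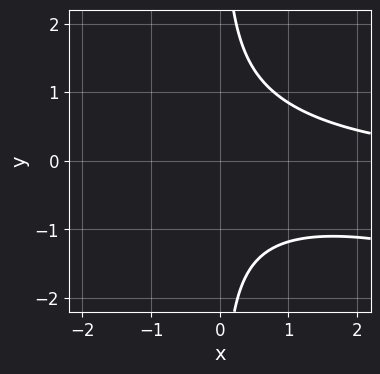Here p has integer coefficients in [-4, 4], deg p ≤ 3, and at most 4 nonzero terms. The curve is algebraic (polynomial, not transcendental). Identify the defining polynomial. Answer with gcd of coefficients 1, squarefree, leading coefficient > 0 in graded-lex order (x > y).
Degree: no degree-2 curve has this shape, so deg p = 3.
From the visible intercepts: no y-intercept at any integer in the box; the curve avoids every integer x-axis point in the box.
The integer polynomial consistent with all of this is the stated p.

x^2*y + 3*x*y^2 - 3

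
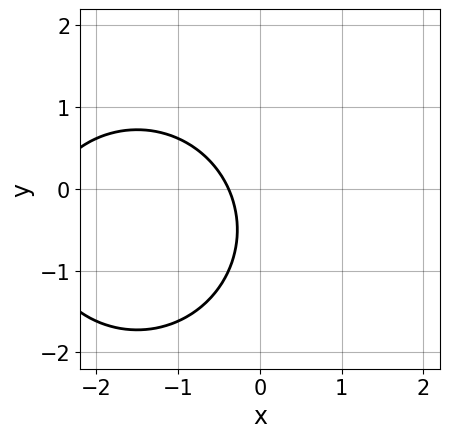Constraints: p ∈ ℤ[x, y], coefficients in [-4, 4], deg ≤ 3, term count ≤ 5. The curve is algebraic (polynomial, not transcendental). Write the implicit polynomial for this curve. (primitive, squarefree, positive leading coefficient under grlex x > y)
First, deg p = 2. No degree-1 curve has this shape.
Next, from the axis intercepts and sections: it misses every integer gridline on the y-axis.
Finally, assembling these constraints gives the stated polynomial.

x^2 + y^2 + 3*x + y + 1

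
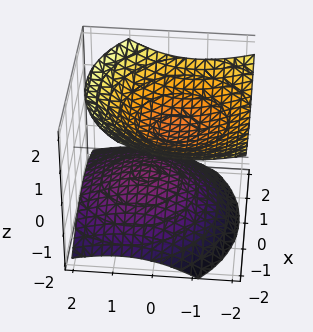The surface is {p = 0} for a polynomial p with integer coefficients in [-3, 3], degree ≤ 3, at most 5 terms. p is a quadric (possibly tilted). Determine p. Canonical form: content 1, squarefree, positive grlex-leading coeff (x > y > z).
First, the picture has 2 separate pieces.
Next, degree: no degree-1 surface has this shape, so deg p = 2.
Then, from the axis intercepts and sections: the surface avoids every integer y-axis point in the box; the surface avoids every integer x-axis point in the box.
Finally, putting this together gives p.

x^2 + y^2 + y*z - 2*z^2 + 1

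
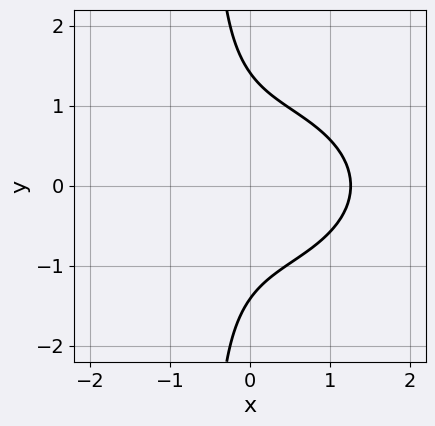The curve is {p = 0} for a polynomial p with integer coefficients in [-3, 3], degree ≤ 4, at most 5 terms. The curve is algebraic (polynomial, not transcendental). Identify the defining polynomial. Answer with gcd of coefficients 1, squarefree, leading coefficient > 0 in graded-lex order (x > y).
First, the degree is 3 — a generic line meets the curve in up to 3 points.
Then, symmetries: the y ↦ −y reflection is a symmetry, so y appears only in even powers.
Finally, fitting integer coefficients to these (and the overall shape) gives p.

x^3 + 2*x*y^2 + y^2 - 2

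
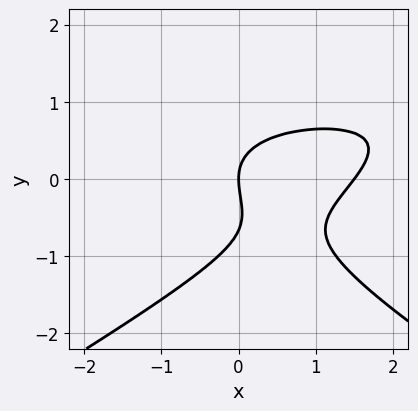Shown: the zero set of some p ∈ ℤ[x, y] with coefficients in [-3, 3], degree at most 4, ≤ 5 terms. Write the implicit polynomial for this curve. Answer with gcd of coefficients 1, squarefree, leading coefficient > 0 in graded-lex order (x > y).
deg p = 3.
Observable constraints: one y-axis crossing is at y = 0; one x-axis crossing is at x = 0.
Assembling these constraints gives the stated polynomial.

x^2*y - 3*y^3 - 2*x^2 - 2*y^2 + 3*x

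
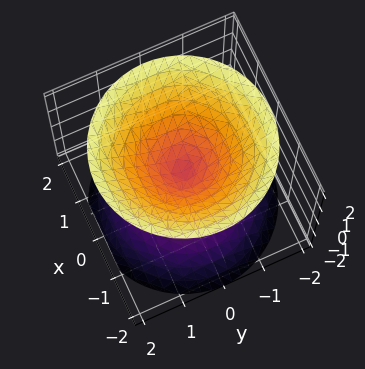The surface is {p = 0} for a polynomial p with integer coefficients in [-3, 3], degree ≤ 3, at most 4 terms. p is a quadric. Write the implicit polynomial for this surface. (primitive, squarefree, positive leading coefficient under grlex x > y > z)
x^2 + y^2 - z^2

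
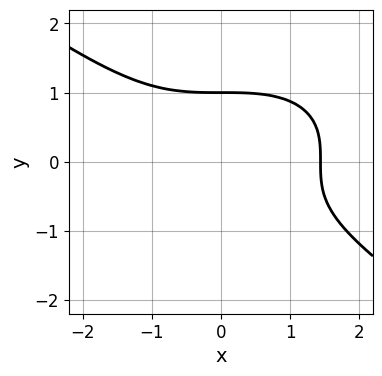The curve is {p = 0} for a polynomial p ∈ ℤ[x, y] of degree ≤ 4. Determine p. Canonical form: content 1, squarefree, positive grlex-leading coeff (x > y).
x^3 + 3*y^3 - 3

(a) deg p = 3. The shape is more complex than any degree-2 curve.
(b) Reading off the gridlines: it meets the y-axis at y = 1 (among the integer gridlines).
(c) Fitting integer coefficients to these (and the overall shape) gives p.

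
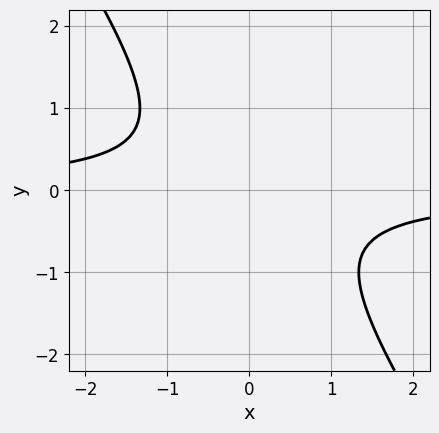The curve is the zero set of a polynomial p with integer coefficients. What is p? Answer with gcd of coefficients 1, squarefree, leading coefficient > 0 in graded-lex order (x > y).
3*x*y + 2*y^2 + 2

deg p = 2.
Against the integer gridlines: it misses every integer gridline on the y-axis; no x-intercept at any integer in the box.
Together with the visible shape, these determine p as stated.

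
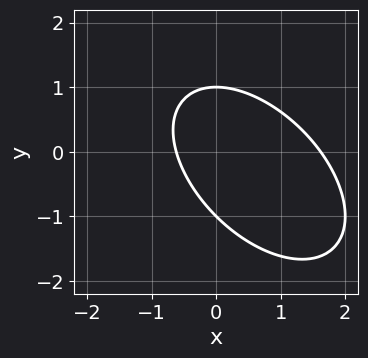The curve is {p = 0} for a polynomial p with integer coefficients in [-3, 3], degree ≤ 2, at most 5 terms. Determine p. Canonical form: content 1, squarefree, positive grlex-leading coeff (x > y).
deg p = 2.
Checking where it meets the axes: the y-axis gridline crossings are at y ∈ {-1, 1}.
Putting this together gives p.

x^2 + x*y + y^2 - x - 1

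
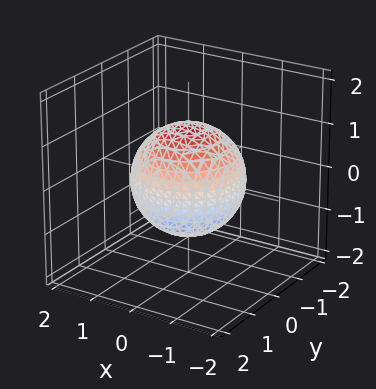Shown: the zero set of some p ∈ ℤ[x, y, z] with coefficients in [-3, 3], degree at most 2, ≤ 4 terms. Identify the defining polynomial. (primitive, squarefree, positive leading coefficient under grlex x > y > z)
(a) deg p = 2. Bounded and convex; a quadric.
(b) Symmetry: the surface is invariant under rotation about z: p = q(x² + y², z); it's symmetric under z → −z, forcing even powers of z.
(c) Checking where it meets the axes: a circular section at z = 1 has radius between 0 and 1.
(d) These observations pin down the coefficients.

2*x^2 + 2*y^2 + 2*z^2 - 3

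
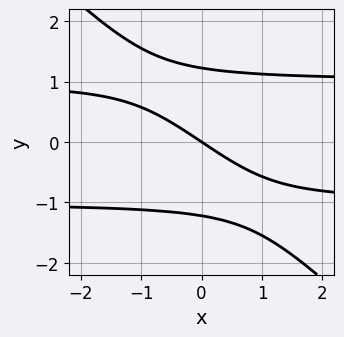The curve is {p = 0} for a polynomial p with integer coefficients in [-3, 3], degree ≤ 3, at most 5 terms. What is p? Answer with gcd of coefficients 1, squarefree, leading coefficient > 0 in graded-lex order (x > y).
First, deg p = 3.
Next, observable constraints: one y-axis crossing is at y = 0; it meets the x-axis at x = 0 (among the integer gridlines).
Finally, the integer polynomial consistent with all of this is the stated p.

2*x*y^2 + 2*y^3 - 2*x - 3*y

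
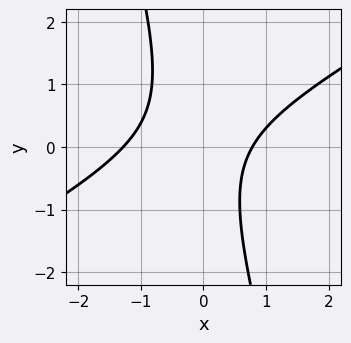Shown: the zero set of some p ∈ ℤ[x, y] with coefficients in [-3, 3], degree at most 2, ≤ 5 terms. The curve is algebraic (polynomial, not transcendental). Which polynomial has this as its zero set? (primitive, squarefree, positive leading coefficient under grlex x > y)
(a) Degree: no degree-1 curve has this shape, so deg p = 2.
(b) Checking where it meets the axes: it misses every integer gridline on the y-axis.
(c) Putting this together gives p.

2*x^2 - 3*x*y - y^2 + x - 2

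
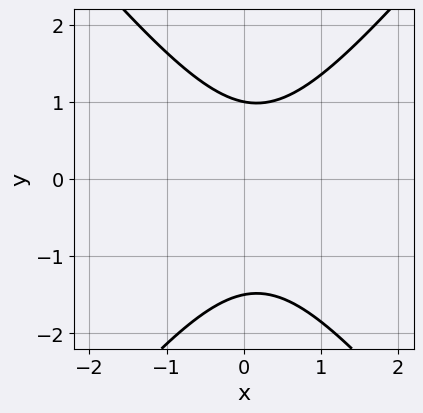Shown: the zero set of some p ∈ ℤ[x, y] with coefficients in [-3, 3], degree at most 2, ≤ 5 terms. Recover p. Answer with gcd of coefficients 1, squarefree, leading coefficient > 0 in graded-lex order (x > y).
1. The degree is 2 — no degree-1 curve has this shape.
2. Reading off the gridlines: one y-axis crossing is at y = 1; no x-intercept at any integer in the box.
3. Solving for integer coefficients yields p as stated.

3*x^2 - 2*y^2 - x - y + 3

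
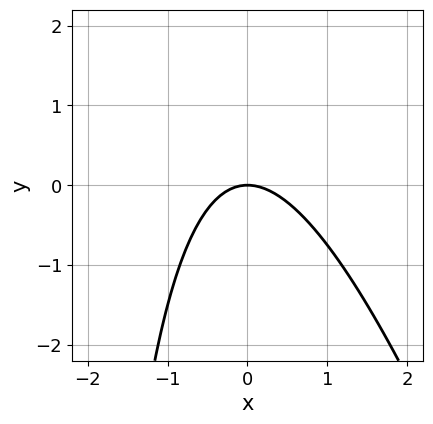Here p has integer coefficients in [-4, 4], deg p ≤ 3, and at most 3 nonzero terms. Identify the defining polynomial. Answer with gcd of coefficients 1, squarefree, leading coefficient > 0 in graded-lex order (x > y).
3*x^2 + x*y + 3*y

First, the degree is 2 — a generic line meets the curve in up to 2 points.
Next, from the visible intercepts: it crosses the x-axis at the gridline x = 0; it crosses the y-axis at the gridline y = 0.
Finally, putting this together gives p.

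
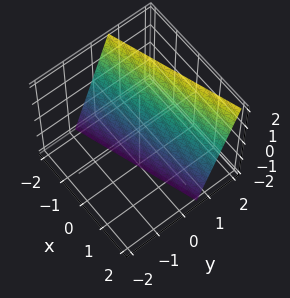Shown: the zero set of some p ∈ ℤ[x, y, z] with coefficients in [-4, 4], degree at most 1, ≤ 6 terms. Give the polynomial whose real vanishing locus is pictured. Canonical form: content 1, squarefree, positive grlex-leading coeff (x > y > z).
First, the degree is 1 — the surface is flat (a plane).
Then, checking where it meets the axes: one z-axis crossing is at z = -2; it meets the x-axis at x = -2 (among the integer gridlines).
Finally, fitting integer coefficients to these (and the overall shape) gives p.

x - 3*y + z + 2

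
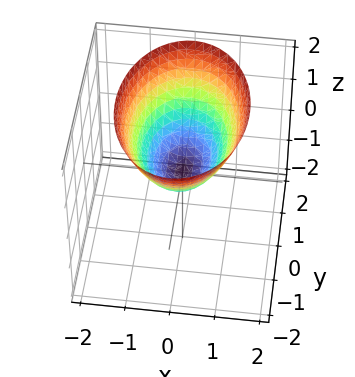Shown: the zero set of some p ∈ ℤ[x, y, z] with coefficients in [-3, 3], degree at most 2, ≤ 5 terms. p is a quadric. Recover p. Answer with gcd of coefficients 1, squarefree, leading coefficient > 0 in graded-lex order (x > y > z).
2*x^2 + y^2 - 2*z

The degree is 2 — a paraboloid; a quadric.
Symmetries: the y ↦ −y reflection is a symmetry, so y appears only in even powers; the x ↦ −x reflection is a symmetry, so x appears only in even powers.
Reading off the gridlines: it crosses the x-axis at the gridline x = 0; it meets the y-axis at y = 0 (among the integer gridlines).
Assembling these constraints gives the stated polynomial.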